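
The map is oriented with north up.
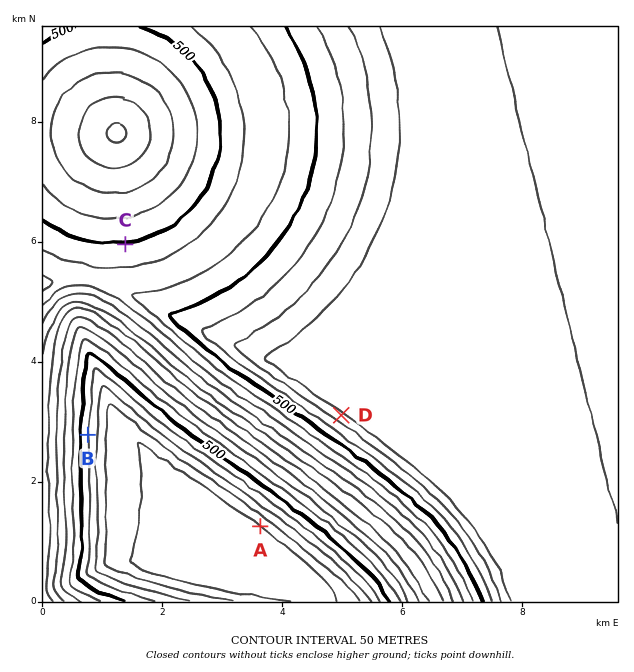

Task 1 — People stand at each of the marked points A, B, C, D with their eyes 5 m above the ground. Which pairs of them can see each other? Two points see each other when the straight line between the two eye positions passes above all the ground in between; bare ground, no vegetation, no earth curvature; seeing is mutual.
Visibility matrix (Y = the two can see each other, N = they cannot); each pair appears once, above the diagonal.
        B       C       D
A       N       Y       Y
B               N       N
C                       N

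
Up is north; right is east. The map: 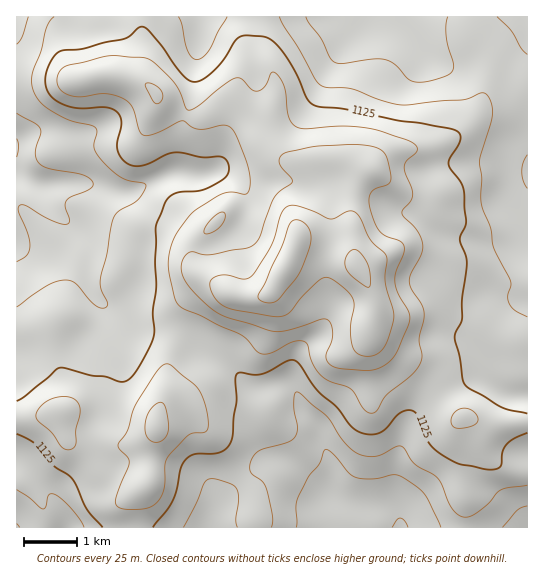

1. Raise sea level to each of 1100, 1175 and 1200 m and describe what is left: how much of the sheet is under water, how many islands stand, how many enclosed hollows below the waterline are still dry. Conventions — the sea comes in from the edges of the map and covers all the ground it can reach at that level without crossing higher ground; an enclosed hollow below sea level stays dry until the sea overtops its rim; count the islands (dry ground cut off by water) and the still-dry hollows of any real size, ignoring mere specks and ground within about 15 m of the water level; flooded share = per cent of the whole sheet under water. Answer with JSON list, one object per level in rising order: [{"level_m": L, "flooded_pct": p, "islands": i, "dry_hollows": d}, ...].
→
[{"level_m": 1100, "flooded_pct": 26, "islands": 0, "dry_hollows": 0}, {"level_m": 1175, "flooded_pct": 88, "islands": 1, "dry_hollows": 0}, {"level_m": 1200, "flooded_pct": 95, "islands": 1, "dry_hollows": 0}]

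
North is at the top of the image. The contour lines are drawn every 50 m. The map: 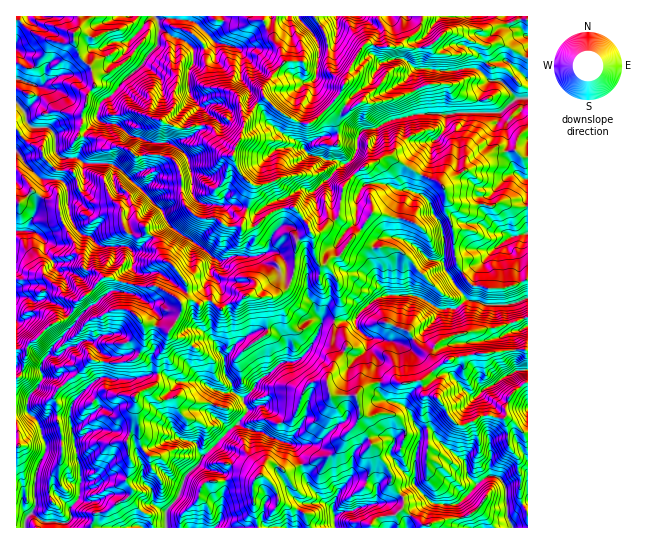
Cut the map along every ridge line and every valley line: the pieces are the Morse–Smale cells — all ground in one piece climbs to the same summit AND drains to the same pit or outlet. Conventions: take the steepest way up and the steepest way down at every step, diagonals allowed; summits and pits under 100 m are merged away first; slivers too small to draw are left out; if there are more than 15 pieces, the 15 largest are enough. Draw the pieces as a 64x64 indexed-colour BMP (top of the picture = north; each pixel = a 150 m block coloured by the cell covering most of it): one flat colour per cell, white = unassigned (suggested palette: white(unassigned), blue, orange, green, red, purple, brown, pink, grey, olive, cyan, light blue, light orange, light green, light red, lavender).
<image width="64" height="64" href="data:image/bmp;base64,Qk12CAAAAAAAAHYAAAAoAAAAQAAAAEAAAAABAAQAAAAAAAAIAAATCwAAEwsAABAAAAAAAAAA////ALR3HwAOf/8ALKAsACgn1gC9Z5QAS1aMAMJ34wB/f38AIr28AM++FwDox64AeLv/AIrfmACWmP8A1bDFAAREREREMzMzMzMzMzAAAAAAAAAAAAALu7u7u7u7u7u7AEREREQzMzMzMzMzMwAAAAAAAAAAAAALu7u7u7u7u7sAREREREQzMzMzMzMzAAAAAAAAAAAAAAC7u7u7u7u3ewBEREREREMzMzMzMzMAAAAAAAAAAAAAALu7u7u7u7d3AERERERERDMzMzMzMwAAAAAAAAAAAAAAu7u7u7u7t3cAREREREREMzMzMzMzAAAAAAAAAAAAAAd3u7u7u7u3dwAEREREREQzMzMzMzMAAAAAAAAAAAAAB3e7u7u3d3d3AARERERERDMzMzMzMzAAAAAAAAAAAAB3d7u7u3d3d3cABEREREREMzMzMzMzMAAAAACgAAAAAHd3u7u7d3d3dwAAREREREQzMzMzMzMAAAAACqqqAAAHd3e7u7d3d3d3AABERERERDMzMzMzMAAAAACqqqqgAHd3d7u3d3d3d3cABEREREREMzMzMzMzAAAAOqqqqqAAd3d3e3d3d3d3dwAERERERERDMzMzMzMwAzM6qqqqqgd3d3d3d3d3d3dwAAREREREREMzMzMzMzMzMzqqqqqqp3d3d3d3cAd3dwAEREREREREQzMzMzMzMzMzqqqqqqqnd3d3d3cAAAAAAERERERERERDMzMzMzMzOqqqqqqqqqd3d3d3cAAAAAAAREREREREREMzMzMzMzM6qqqqqqqId3d3d3cAAAAAAABEREREREREREMzMzMzMzOqqqqqqIiHd3d3cAAAAAAAAERERERERERERDMAAzMzM6qqqqqoiIiIiIiAAAAAAAAAAARERERERERMAAAzMzMzM6qqqqiIiIiIiIgAAAAAAAAABEREREREREwAADMzMzMzOqqqqoiIiIiIiAAAAAAAAAAAREREREREzAAAMzMzMzMzAKqqiIiIiIiIAAAAAAAAAADMRETMzMzMAAAzMAMzMzMACqqIiIiIiIgAAAAAAAAAAAzMzMzMzMzAAAAAADMzMwAKqoiIiIiIiIAAAAAAAAAAAMzMzMzMzMAAAAAAADMwAACqiIiIiIiIiIiAAAAAAAAADMzMzMzMzAAAAAAAAAAAAKqIiIiIiIiIiIiIgAAAAAAMzMzMzMzMAAAAAAAAAAAAAGZoiIiIiIiIiIiIZgAAAJzMzMzMzMzAAAAAAAAAAAAAZmaIiIiIhmiIiIhmAJCZmczMzMzMzJmZAAAAAAAAAABmZmiIiIZmZmZmZmaZmZmZnMzMzMzJmZkAAAAAAAAAAGZmZmZmZmZmZmZmZpmZmZmZzMyZmZmZmQAAAAAAAAAAZmZmZmZmZmZu7u5mAAmZmZmZmZmZmZmZAAAAAAAAAABmZmZmZmZmZu7u7u4AAJIiKZmZmZmZmZkAAAAAACAABmZmZmZmZmZu7u7u7gAAAiIpmZmZmZmZmZAAAAACIAAWZmZmZmZmZm7u7u7uAAAAAimZmZmZmZmZIiIiIiIgAREWZmZmZmZmbu7u7u4AAAACIiIiIpmZmZIiIiIiIiABERZmZmZmZmZu7u7u7gAAAAIiIiIiKZmSIiIiIiIiIgEREWZmZmZmZm7u7u7uAAAAIiIiIiIimSIiIiIiIiIiIRERFmZmZmZmbu7u7u4AAAAiIiIiIiIiIiIiIhESIiIRERERZmZmZmbu7u7u7gAAAiIiIiIiIiIiIiIiIREiIRERERFmZmZmZu7u7u7uAAACIiIiIiIiIiIiIiIhEREREREREWZmZmZm7gAA4AAgAiIiIiIiIiIiIiIiIiERERERERERZmZmZmYAAAAAACIiIiIiIiIiIiIiIiIiIRERERERERFmZmZmYAAAAAAAIiIiIiIiIiIiIiIiIiIhERERERERFmZmZmYRAAAAAAAiIiIiIiIiIiIiIiIiIhEREREREREWZmZmERERAAAAACIiIiIiIiIiIiIiIiIhERERERERERFmZhERERERAAAAIiIiIiIiIiIiIiIiIiEREREREREREREREREREREQAAEiIiIiIiIlVVUiIiIiURERERERERERERERERERERERESIiIiIiJVVV3QACIiVVERERERERERERERERERERERERIiIiIlVVVd3dAAACJVUREREREREREREREREREREREREiIiIiVVXd3d0N3dVVVVERERERERERERERERERERERESIiIiJV3d3d3d3d1VVVURER//8RERERERERERERERERIiIiIiXd3d3d3d3VVVVVEf////EREREREREREREREREiIiIiJV3d3d3d3VVVVVVf/////xERERERERERERERESIiIiIlVd3d3d3dVVVVVV//////8RERERERERERERERIiIiIiJVXd3d3d1VVVVVX//////xEREREREREREREREiIiIiIlVV3d3d3VVVVVVV/////wARERERERERERERESIiIiIlVVVd3d3dVVVVVVVf///wABERERERERERERERIiIiIlVVVVXd3d1VVVVVVV////AAEREREREREREREREiIiIiVVVVVV3d3VVVVVVVX///8AABERERERERERERESIiIiVVVVVVVd3dVVVVVVVf///wAAAAABERERERERERIiIiJVVVVVVV3VVVVVVVVf////AAAAAAAREREREREREiIiIiVVVVVVVVVVVVVVVf////AAAAAAAAERERERERESIiIiJVVVVVVVVVVVVVVV////8AAAAAAAABERERERER"/>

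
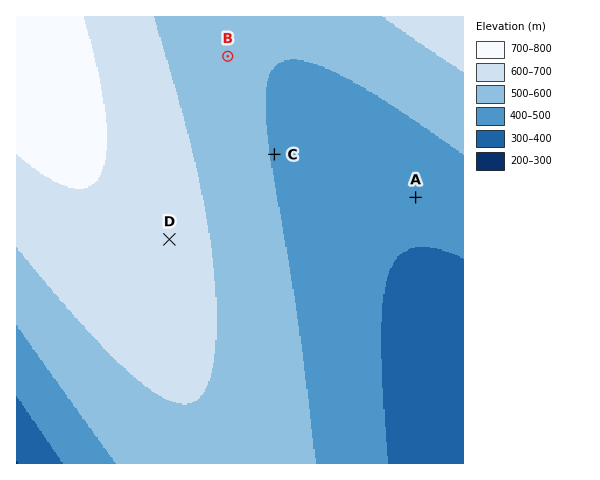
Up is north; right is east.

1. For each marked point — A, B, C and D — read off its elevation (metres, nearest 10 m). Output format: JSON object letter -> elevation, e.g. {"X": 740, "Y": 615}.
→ {"A": 430, "B": 530, "C": 500, "D": 640}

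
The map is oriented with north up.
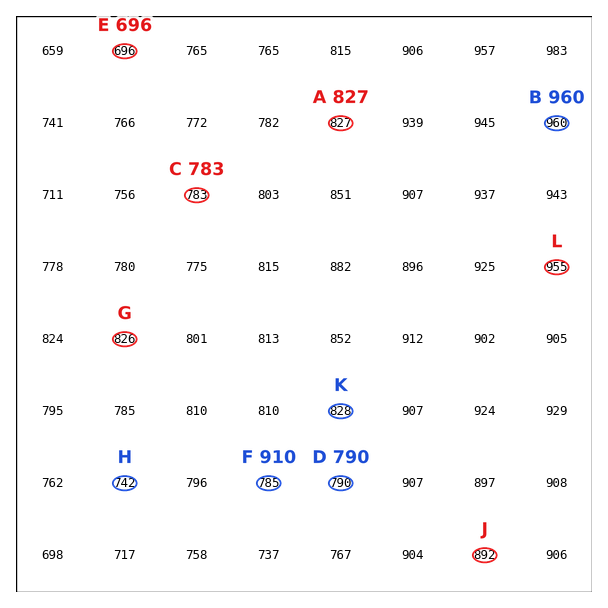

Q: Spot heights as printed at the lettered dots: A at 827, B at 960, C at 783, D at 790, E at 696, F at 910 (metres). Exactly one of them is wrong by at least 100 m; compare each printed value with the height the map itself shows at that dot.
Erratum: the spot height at F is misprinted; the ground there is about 785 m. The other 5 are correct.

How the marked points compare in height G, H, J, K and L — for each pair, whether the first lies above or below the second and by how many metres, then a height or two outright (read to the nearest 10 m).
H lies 210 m below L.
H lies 150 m below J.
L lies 120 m above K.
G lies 120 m below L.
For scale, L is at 950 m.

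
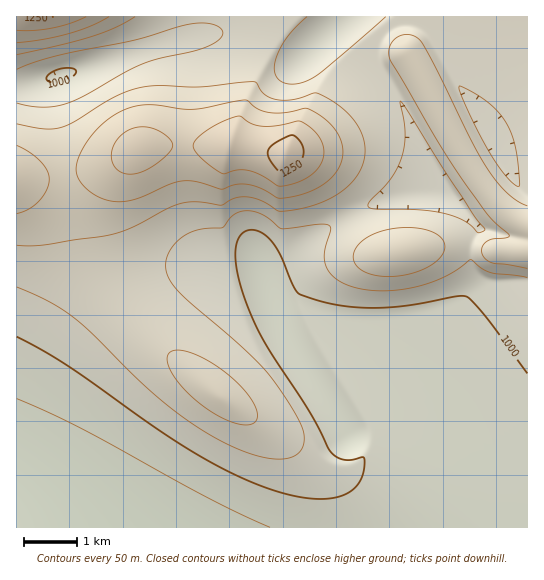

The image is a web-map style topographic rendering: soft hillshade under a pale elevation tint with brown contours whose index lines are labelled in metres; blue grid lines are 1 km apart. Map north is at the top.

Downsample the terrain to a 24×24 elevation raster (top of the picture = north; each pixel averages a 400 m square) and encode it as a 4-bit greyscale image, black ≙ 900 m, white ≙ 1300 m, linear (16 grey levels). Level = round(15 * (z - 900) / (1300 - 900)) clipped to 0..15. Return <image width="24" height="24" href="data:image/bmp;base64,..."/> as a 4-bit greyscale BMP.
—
<image width="24" height="24" href="data:image/bmp;base64,Qk2WAQAAAAAAAHYAAAAoAAAAGAAAABgAAAABAAQAAAAAACABAAATCwAAEwsAABAAAAAAAAAAAAAAABEREQAiIiIAMzMzAERERABVVVUAZmZmAHd3dwCIiIgAmZmZAKqqqgC7u7sAzMzMAN3d3QDu7u4A////ABEQABERIjMzMzIiIhEREREiM0REMzMiIhERESIzRFVUQzMiIhERIiNFVmVDQzMyIxEiI0RWd2UyMzMzMyIjNFZ4h2QzMzMzMyMzRWeIh1MzMzMzMzNEVniIdkMzMzMzNERVZ3d2ZDMzMzMzREVWZ3dmUyMzMzM0RFZmZ2ZlQyRERERERWZndmZVQjRWZ2ZUVXd3dmVVM0VniZhmiIiHd2ZVQ1VniIh2iJiIiHdmVXZmZnZmiamZqpiIiJmHZVVXh6mau7qru8yodlVodqmavMu8ze25dlaIZoiJu7u8zMypdmeGVmZ4mqqqupqYdmiGZlRWeIiIiGd2Zol2ZlREVmZmdlVmZ5hmZod2VVZmZlRFZ5dmZsy5h2ZmZmVEVmZmZg=="/>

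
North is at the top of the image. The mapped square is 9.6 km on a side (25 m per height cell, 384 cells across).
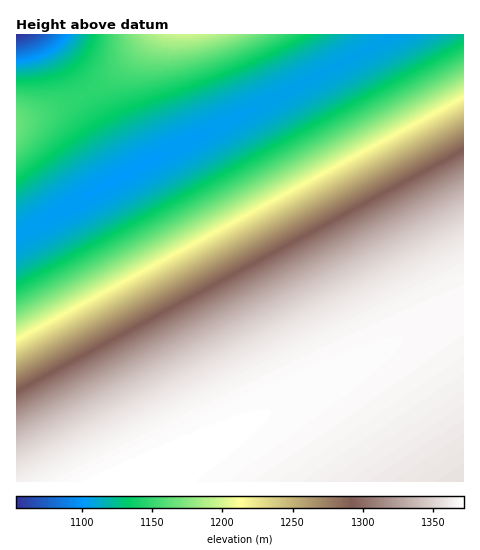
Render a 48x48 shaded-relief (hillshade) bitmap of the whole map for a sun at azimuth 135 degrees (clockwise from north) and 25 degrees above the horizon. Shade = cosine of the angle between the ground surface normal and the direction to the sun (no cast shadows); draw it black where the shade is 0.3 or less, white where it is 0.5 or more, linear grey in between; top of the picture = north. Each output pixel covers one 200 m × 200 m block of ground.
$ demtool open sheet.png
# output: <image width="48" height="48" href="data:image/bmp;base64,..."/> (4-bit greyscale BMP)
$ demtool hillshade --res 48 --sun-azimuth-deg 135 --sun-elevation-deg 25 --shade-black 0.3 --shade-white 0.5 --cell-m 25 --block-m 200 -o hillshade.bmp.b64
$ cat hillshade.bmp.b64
<image width="48" height="48" href="data:image/bmp;base64,Qk32BAAAAAAAAHYAAAAoAAAAMAAAADAAAAABAAQAAAAAAIAEAAATCwAAEwsAABAAAAAAAAAAAAAAABEREQAiIiIAMzMzAERERABVVVUAZmZmAHd3dwCIiIgAmZmZAKqqqgC7u7sAzMzMAN3d3QDu7u4A////AIiIiZmZmZmZmZmZmZmZmZmqqqqqqqqqqoiIiJmZmZmZmZmZmZmZmZmZqqqqqqqqqniIiIiZmZmZmZmZmZmZmZmZmqqqqqqqqnd4iIiImZmZmZmZmZmZmZmZmZqqqqqqqnd3eIiIiJmZmZmZmZmZmZmZmZmaqqqqqmd3d4iIiIiZmZmZmZmZmZmZmZmZmqqqqmZnd3eIiIiJmZmZmZmZmZmZmZmZmZqqqmZmZ3d3iIiIiZmZmZmZmZmZmZmZmZmaqlVmZmd3d4iIiImZmZmZmZmZmZmZmZmZqlVVZmZnd3eIiIiJmZmZmZmZmZmZmZmZmUVVVWZmd3d3iIiIiZmZmZmZmZmZmZmZmURFVVVmZnd3eIiIiImZmZmZmZmZmZmZmURERVVWZmZ3d3iIiIiZmZmZmZmZmZmZmUREREVVVmZmd3d4iIiImZmZmZmZmZmZmTRERERVVVZmZnd3eIiIiJmZmZmZmZmZmTM0REREVVVWZmZ3d3iIiIiZmZmZmZmZmUMzNERERFVVVmZnd3d4iIiImZmZmZmZmUQzMzRERERVVVZmZ3d3iIiIiJmZmZmZmUREMzNEREREVVVmZmd3d4iIiImZmZmZmURERDMzRERERFVVZmZnd3eIiIiJmZmZmVVEREQzM0REREVVVWZmZ3d3iIiIiZmZmVVVREREMzNERERFVVVmZmd3d4iIiImZmWZVVEREQzMzRERERVVVZmZ3d3eIiIiJmXZmVVREREMzM0REREVVVWZmd3d4iIiIiYd2ZlVURERDMzRERERFVVZmZnd3eIiIiIiHdmZVVEREQzM0REREVVVWZmZ3d3iIiJmId3ZlVVREREMzNERERFVVVmZmd3d4iKqZiHdmZVVERERDMzRERERVVVZmZ3d3eLqpmYh3ZmVVREREQzNEREREVVVWZmd3d7u6qZiId2ZlVUREREMzRERERFVVVmZnd8u7qqmYh3dmZVVEREQzM0RERERVVWZmZ8zLu6qZmId3ZmVVREREMzNERERFVVVmZszMu7qqmZiHd2ZVVURERDMzRERERVVVZszMy7u6qpmIh3dmVVVEREQzNEREREVVVczMzMu7uqqZiId2ZlVUREREMzRERERFVczMzMy7u6qqmYiHdmZVVERERDM0RERERczMzMy7u7uqqpmIh3ZmVVREREQzNERERLu7u7u7u7u7qqqZiId2ZlVUREREMzRERKqru7u7u7u7u7qqmYiHdmZVVEREQzM0RJmqqqu7u7zMu7u6qpmId3ZmVVREREMzRIiZmaqru7zMzMu7uqqZiHd2ZVVURERDM3eIiZmqq7vMzMzMu7qqmYh3dmVVREREQ2d3eImZqru8zMzMzLu6qpmId2ZlVURERFZmZ3iJmqu8zM3dzMzLuqqZiHdmZVVERFVVZmd4maq7zM3d3dzMy7qqmYh3ZmVVRERVVWZ3iZq7zM3d3d3dzMu6qZmId2ZlVUREVVZniJqrvM3d3u3d3czLuqmYiHdmVURERVVmeImrvM3d7u7u3d3Mu6qpmId2Zg=="/>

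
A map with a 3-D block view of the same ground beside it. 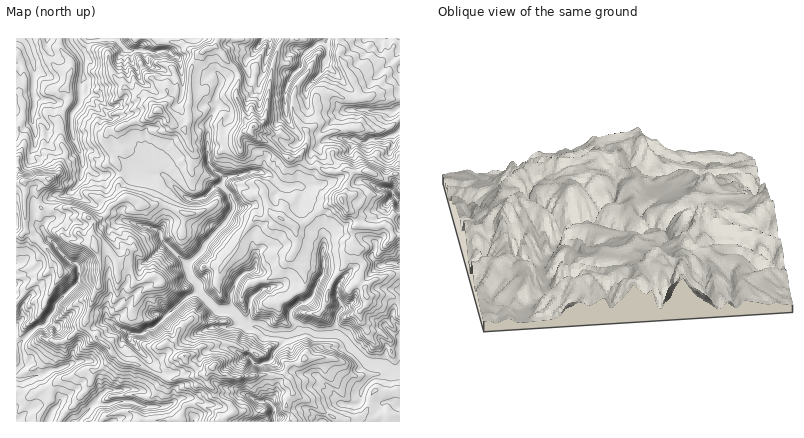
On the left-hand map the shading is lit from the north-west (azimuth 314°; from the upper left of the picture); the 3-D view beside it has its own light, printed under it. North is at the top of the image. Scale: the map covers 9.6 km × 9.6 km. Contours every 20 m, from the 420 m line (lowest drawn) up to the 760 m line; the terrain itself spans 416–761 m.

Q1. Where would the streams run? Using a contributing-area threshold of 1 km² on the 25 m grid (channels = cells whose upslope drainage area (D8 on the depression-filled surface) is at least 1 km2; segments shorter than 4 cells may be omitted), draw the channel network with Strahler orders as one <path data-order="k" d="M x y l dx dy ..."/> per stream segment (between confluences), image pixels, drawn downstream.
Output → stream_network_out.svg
<path data-order="1" d="M168 406l-2 0-24 0-12-4-14 0-8 2-12 0"/><path data-order="2" d="M96 404l-18 16-4 2"/><path data-order="1" d="M342 404l2 0 14 0 2 0 0-2 0-8 2-2 2-6 8-8 2 0 10 0 10-6"/><path data-order="1" d="M268 402l6 6 0 14"/><path data-order="1" d="M106 392l-6 4-4 8"/><path data-order="3" d="M394 372l6 0"/><path data-order="1" d="M62 368l-4 2-6 0-10 4-8 2-12 4-6 0"/><path data-order="1" d="M252 362l4 2 6 0 2-2 4 0 4-4 2-6 10-10 2-8"/><path data-order="1" d="M130 340l0-6"/><path data-order="3" d="M286 334l6 0 6-2"/><path data-order="3" d="M338 334l2 2 8 8 2 4 18 16 2 0 16 2 8 6"/><path data-order="2" d="M130 334l10 0 8-4 6-2 18-18 6-4 8-8 10-6 4 0"/><path data-order="3" d="M298 332l10-2 8 4 22 0"/><path data-order="3" d="M248 326l2 0 6 0 8 6 8 2 14 0"/><path data-order="3" d="M242 322l2 2 4 2"/><path data-order="1" d="M106 312l0 6 2 4 2 0 6 6 10 2 4 4"/><path data-order="3" d="M232 312l10 10"/><path data-order="1" d="M340 310l-4 6 0 18 2 0"/><path data-order="1" d="M250 302l0 2-2 22"/><path data-order="3" d="M200 292l16 18 2 0 12 0 2 2"/><path data-order="1" d="M256 266l0 2-4 4-8 2-6 6-6 14 0 18"/><path data-order="3" d="M188 264l2 10 6 8 2 4 0 6 2 0"/><path data-order="1" d="M386 264l2-2 12 2"/><path data-order="1" d="M324 246l-2 4 2 24-6 6-4 16-8 6-8 2-8 8 0 6 8 8 0 6"/><path data-order="1" d="M42 228l6 10 8 6 4 8 10 10 6 0 2 2 2 14-4 6-20 20-2 8-4 4-2 6-6 4-6 2-16 14 0 8 2 6 0 10-6 4"/><path data-order="1" d="M126 222l4 0 14 4 4 0 10 4 4 4 0 6 26 24"/><path data-order="1" d="M394 196l6 6"/><path data-order="1" d="M298 186l-4 0-4 2-4 0-6-4-10-10-6 0-4-2-8 0-12 4-10 0-6 4"/><path data-order="3" d="M222 186l6 6 6 12 0 6-8 12-20 22-2 6-16 14"/><path data-order="1" d="M78 184l2-2 2-6 0-16-2-8-6-14 0-4-2-4 0-16 6-6 2-6 0-18 2-4 2-2 0-20-4-6-6-8-4-6"/><path data-order="2" d="M224 180l-2 6"/><path data-order="1" d="M150 174l10 0"/><path data-order="2" d="M160 174l4 2 6 6 16 16 4 2 8 0 6-2 10-12 8 0"/><path data-order="1" d="M154 166l2 6 4 2"/><path data-order="1" d="M358 140l4 2 4 0 4-2 14-2 12-4 4-4"/><path data-order="1" d="M32 122l0-10 2-4 0-12 0-28-2-8-2-6-4-12-6-4-4 0"/><path data-order="1" d="M286 112l0-22 6-14 8-8 2-12 4-4 8-4 4-4 8-2"/><path data-order="1" d="M360 110l8 0 4 2 22 0 6-4"/><path data-order="1" d="M220 86l-4 10 0 12-10 16 2 6 0 4 0 18 0 2 0 10 2 2 4 6 6 2 4 4 0 2"/><path data-order="1" d="M326 56l2 0 0-10-2-4"/><path data-order="1" d="M168 52l-6-2-6 2-6 0-4-2-20 0-10-12-28 0"/><path data-order="2" d="M326 42l2-4"/>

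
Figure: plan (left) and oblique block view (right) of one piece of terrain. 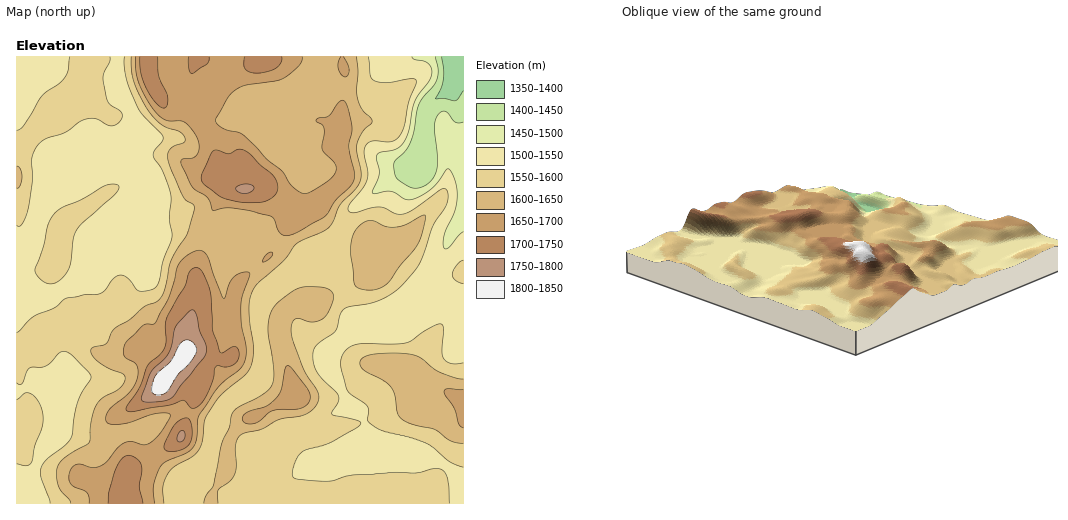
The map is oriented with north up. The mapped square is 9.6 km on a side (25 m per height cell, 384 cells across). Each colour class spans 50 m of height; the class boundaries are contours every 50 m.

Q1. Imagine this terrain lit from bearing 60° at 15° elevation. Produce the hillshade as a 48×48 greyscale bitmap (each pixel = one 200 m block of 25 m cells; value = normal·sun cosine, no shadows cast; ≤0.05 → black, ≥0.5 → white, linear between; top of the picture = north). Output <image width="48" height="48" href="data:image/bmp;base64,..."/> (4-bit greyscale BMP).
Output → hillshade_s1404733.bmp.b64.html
<image width="48" height="48" href="data:image/bmp;base64,Qk32BAAAAAAAAHYAAAAoAAAAMAAAADAAAAABAAQAAAAAAIAEAAATCwAAEwsAABAAAAAAAAAAAAAAABEREQAiIiIAMzMzAERERABVVVUAZmZmAHd3dwCIiIgAmZmZAKqqqgC7u7sAzMzMAN3d3QDu7u4A////AHdjIiI0Rqzdl3V5hmeId4iHd2ZmZ4iZh3dSEjRUR6vMl3Zoh2eIh4iHdmZneIiZh3ZCEkZlRpu7l3dleHZ4iHd3d3d4iIiId2ZTNGiGRpu6l3dkapd4iHd3d3d4iHd3d2dlRYmGRqqYdmdke5d3iHd3d3d3d3d3ZniHZniGV6p1RYl1epd3iHd3d3d3d3d1VIiHdmZlZ5lkJb2leYd3d3d3d3d3d2ZDI3iYdlRFZ4hkJt+2ZmVnd2d3d3d2ZUMyI3modkM0VWZkN963UzV3ZWd4iHdlQzRERXmodlQzRVVURpuoU1eHVFeIh3dkM0ZlVXmod1RFVEMzRVi5dnd2RGmph3ZUM1dmVniHd2VmZSETd1i7h3dlRJ3ah2ZUNGdmZ3h3d3ZnZSAFmXm6mHdkJt/adlVDNGd3mnd3d3ZVRBAFmZqpiIhjKO/JZERERXibzHd3d2QzQyAleJqXeKljSu2nU0RVZ5vMunZndkI0RDRUNZqoedtzW9uXVFZ4mrzKmGVXdTRmU1d0E5zKiuxja8qHZnmqqqmZiFVndmd2VWdzBJ3bmuxji6h3eImZmHeJiFZ4h3d2ZmdzFZzLmttUioZ3iIiHd3d4iGaId3dmd2ZjJYq7mttViGZ5qHd3d3d3iFZ3d3d3d3djNXnLidpld2Z5qGZ3d3d3iGZmZ3d3eId0JGnMicp2Z2aKl1Vnd3d3d2ZVZ3h3eJhzE2jMeLqHZniallVnd3d3ZlRFd3d3eJhiAljcd6qHd4mZhUVniId2VVVFeHd3eIdiAlnbd4mId4iIZUVomYh2VXZVeYd3d3djE2rJd3d4h3d3ZEV4iJmHZXdUepd3d3d0JHmod3d4mYd3ZDV3eJqoZndUepd3d3d2RGiHd3d4iHd3ZDV3d5u5dndUapd3d3d2VFZ3d3d3ZmZ3ZEaIiKzJd3dkaZd3d3d2RERnd3d1RXd4hmeqmJu6iIh1aJh3d3d2RERnd2ZURnd5qHirqImqmZl2Z4iHd3d2RERFVDNFV4eKupmaqXeKq6mHeHd4d3d2QjMhESRniZd5qqmZqoZ6zLqHd3d3iHd2IREBJGeJupd3ibuZu6dozcuHd3d3d3d1EBEkZ4ic2od2ac26vKdFrMuHd3d3d3dzATNGiInOyHd2ae/Lu5czisqHd3d3d3dRA2VHl4zsl3d1Wv/KqYYyebqHd3d3d3dTNnRHiK3ad3dlbP2XeZcieKmHZ3d3d3dlVlJYmcyod3ZVfNpUarcieId3d3d3d3djMxN5mqmHdmZVerhVjNgjeFVnd3dmd3YgAjaJmIh3dmZmerhnnfk1mkRWd3ZmiHIANnd4h3iHd2Z3e7l3nftXvFVGd3d4mEABeHdnh4iHd3d3e7mHnet4qmVWd3iZhhAGmHZniIh3d3d3ermIi9uZl3ZmZniqhQAql2Zoh3ZmZ3d2abqYibqrlnd2ZmipcwBrlmd4hkRVZ3d2WcuZiJrOpnd2VWeYcgCLhVeJhTRniIhlWtyZiIrvtnd2VWd4cgCbhVaJhTV3iJlla9uYmZvvlA=="/>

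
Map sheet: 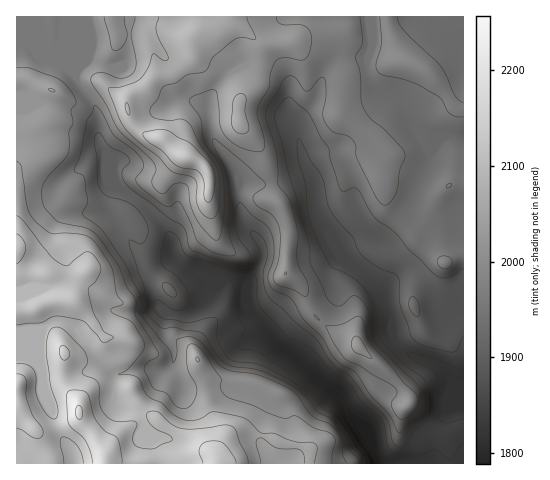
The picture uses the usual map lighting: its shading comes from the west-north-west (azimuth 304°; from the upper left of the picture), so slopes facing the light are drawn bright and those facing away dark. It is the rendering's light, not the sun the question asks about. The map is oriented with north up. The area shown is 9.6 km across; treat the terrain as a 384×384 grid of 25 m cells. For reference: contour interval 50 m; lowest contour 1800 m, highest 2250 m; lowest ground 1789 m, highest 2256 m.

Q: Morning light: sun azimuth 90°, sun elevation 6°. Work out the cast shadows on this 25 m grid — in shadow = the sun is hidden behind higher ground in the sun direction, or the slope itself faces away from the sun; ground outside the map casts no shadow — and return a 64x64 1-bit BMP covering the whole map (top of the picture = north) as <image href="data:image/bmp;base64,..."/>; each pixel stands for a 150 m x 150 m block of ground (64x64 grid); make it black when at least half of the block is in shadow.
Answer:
<image width="64" height="64" href="data:image/bmp;base64,Qk0+AgAAAAAAAD4AAAAoAAAAQAAAAEAAAAABAAEAAAAAAAACAAATCwAAEwsAAAIAAAAAAAAA////AAAAAAAB8AAgAAAIAAHwAGAAABwAA+AAwAAAfAAD4AAAAAB+AAPAAAAAAP4AB4AAAAAB/gAPgAAAAAP+AB+AAAAAB/4AH4AA4AAP/gAfAADgAA/yAA4DAMAAH+AADAAAwAA/4AAMAAHAAH/AAAwAB8AB/+AAHAAHwAP/wAAcAAfAD/8AABwAB4Af/wAAHAADgD//A8AIAAQAP/gHwAAAAAA/8AeAAAAAAH/gD4AAAAAA/8APgAAABAD/gA8AAAAMAf+AHwAAABwB/wAPAAAACA/8AA8AAAAAP/wAAwAAAAA//AAAOAAAADz8AAH4AAAD+HwAAPAAAAfwfgCBgAAAD/B+AAcAAAAP8P4ADwAAAA/w/AAMAAAAH+D8BjAAAAA/4PwMcAAAAP/g6BzwAAAB/+HgHPAAAAP/4MA84AAAB/fgAD3gAAAP9+AAPeAAAA//4MA9wAAAH/4BgDnAAAA//gOAcwAAAD/8BwB2AAAAP/gPAHAAAAB/4B4A+AAAAH+AHgH4AAAAfwAeAfgAAAB/AB4D+AAAAH8AHgH4AAAAfgAeAZgAAAB+AB4BgAAAAPgABAGAAAAA8MAAAYAAAADj4AAAAAAAACPgAAAAAAAAAeAAAAAAAAAZ4AAAABgAABjiAAAAGAAAHMAAAAAYAAA4wAAAABgAADhgAAAAGAAAOGAAAAAYAA=="/>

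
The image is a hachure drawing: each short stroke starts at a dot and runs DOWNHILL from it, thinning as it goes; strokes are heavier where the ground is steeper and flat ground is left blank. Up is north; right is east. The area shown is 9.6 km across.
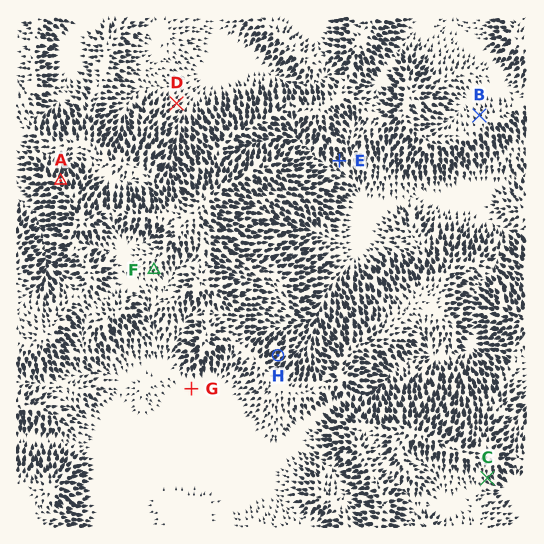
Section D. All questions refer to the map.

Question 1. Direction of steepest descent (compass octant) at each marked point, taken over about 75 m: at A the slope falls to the N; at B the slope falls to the NW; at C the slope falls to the SE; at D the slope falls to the NE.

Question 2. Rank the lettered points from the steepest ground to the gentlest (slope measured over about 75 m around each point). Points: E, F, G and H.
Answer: H E F G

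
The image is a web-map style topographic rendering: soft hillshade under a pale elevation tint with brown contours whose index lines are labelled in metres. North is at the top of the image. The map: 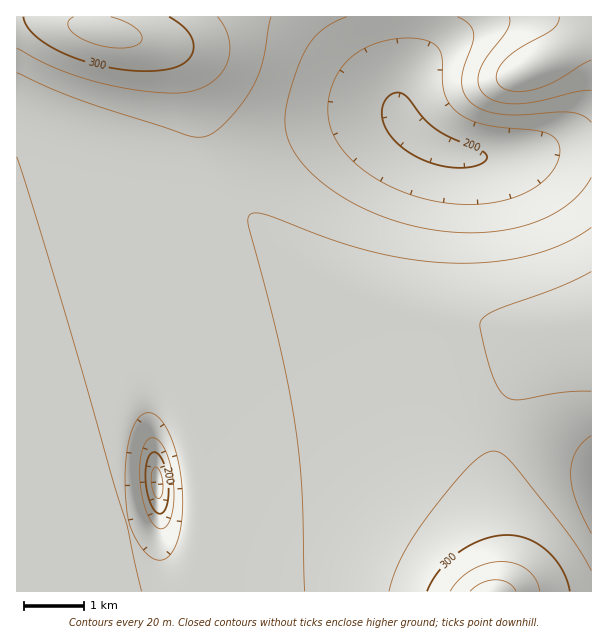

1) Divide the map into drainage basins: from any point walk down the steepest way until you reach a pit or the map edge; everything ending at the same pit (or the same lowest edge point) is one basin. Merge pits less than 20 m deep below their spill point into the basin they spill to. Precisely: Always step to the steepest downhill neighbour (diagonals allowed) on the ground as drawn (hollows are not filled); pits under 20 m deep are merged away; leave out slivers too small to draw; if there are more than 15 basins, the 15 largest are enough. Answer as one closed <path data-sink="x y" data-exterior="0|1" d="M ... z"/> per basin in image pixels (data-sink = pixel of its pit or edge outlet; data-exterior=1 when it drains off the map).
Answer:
<path data-sink="158 483" data-exterior="0" d="M92 16l-76 1 0 574 481 1 5-19 0-30-8-55 0-42 10-38 18-33 27-29 20-14 23-9-8-1-30 4-59 0-48-7-61-18-26-11-48-25-45-33-27-28-17-22-12-24-18-74-11-22-12-13-9-5-66-16z"/><path data-sink="425 141" data-exterior="0" d="M591 16l-498 0-1 8 3 4 7 3 59 13 9 5 12 13 11 22 18 74 12 24 17 22 27 28 45 33 59 30 63 21 61 10 59 0 38-5z"/><path data-sink="591 485" data-exterior="1" d="M591 324l-22 8-20 14-27 29-18 33-10 38 0 42 8 55 0 30-4 19 94-1z"/>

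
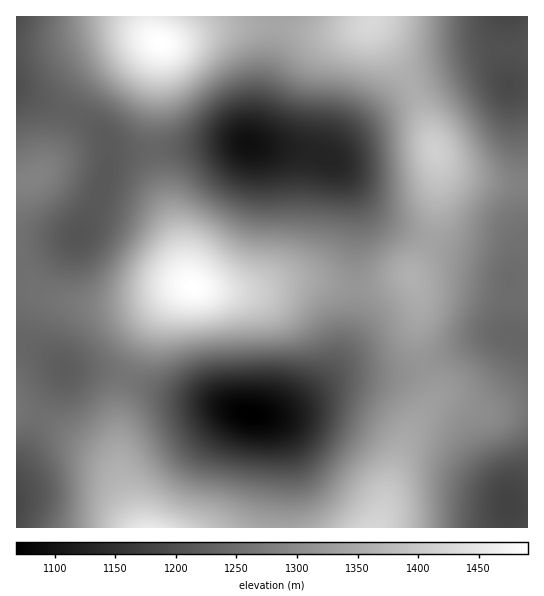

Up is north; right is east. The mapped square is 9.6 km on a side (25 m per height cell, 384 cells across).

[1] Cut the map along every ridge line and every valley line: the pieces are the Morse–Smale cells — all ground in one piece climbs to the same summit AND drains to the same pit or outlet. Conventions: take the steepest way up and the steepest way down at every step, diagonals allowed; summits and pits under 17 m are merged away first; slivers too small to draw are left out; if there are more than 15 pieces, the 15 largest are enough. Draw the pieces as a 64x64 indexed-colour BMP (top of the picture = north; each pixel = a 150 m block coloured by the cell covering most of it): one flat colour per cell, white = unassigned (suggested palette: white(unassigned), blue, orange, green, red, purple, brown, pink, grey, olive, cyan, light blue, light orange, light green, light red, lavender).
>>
<image width="64" height="64" href="data:image/bmp;base64,Qk12CAAAAAAAAHYAAAAoAAAAQAAAAEAAAAABAAQAAAAAAAAIAAATCwAAEwsAABAAAAAAAAAA////ALR3HwAOf/8ALKAsACgn1gC9Z5QAS1aMAMJ34wB/f38AIr28AM++FwDox64AeLv/AIrfmACWmP8A1bDFALu7u7u7u7uzMzMzMzMzMzM0RERERERFVVVVVVVVVVUAu7u7u7u7u7MzMzMzMzMzMzRERERERERVVVVVVVVVVQC7u7u7u7u7MzMzMzMzMzMzNERERERERFVVVVVVVVVVALu7u7u7u7szMzMzMzMzMzM0REREREREVVVVVVVVVVVVu7u7u7u7uzMzMzMzMzMzMzRERERERERVVVVVVVVVVVW7u7u7u7uzMzMzMzMzMzMzM0REREREREVVVVVVVVVVVbu7u7u7u7MzMzMzMzMzMzMzRERERERERVVVVVVVVVVVu7u7u7u7AzMzMzMzMzMzMzNERERERERFVVVVVVVVVVULu7u7u7sDMzMzMzMzMzMzM0RERERERERVVVVVVVVVVQu7u7u7AAMzMzMzMzMzMzM0RERERERERFVVVVVVVVVVC7u7u7AAAzMzMzMzMzMzMzRERERERERERVVVVVVVVVUAu7uwAAADMzMzMzMzMzMzNERERERERERFVVVVVVVVVQC7sAAAAAMzMzMzMzMzMzNERERERERERERVVVVVVVVVAAsAAAAAAzMzMzMzMzMzNERERERERERERFVVVVVVVVUAAAAAAAADMzMzMzMzMyIiJERERERERERERVVVVQBVVQAAAAAAAAMzMzMzMzIiIiIiJEREREREREREVVAAAAAAAAAAAAAAAzMzMyIiIiIiIiIiBEREREREREQAAAAAAAAAAAAAAAADMzIiIiIiIiIiIiIiRERERERERAAAAAAAAAAAAAAAAAAyIiIiIiIiIiIiIiIgREREREREAAAAAAAAAAAAAAAA3SIiIiIiIiIiIiIiIiAAAAAEREAAAAAAAAAAAA3d3d3d0iIiIiIiIiIiIiIiIgAAAAAAAAAAAAAAAAAA3d3d3d3SIiIiIiIiIiIiIiIiIAAAAAAO4AAAAAAAAN3d3d3d3dIiIiIiIiIiIiIiIiIgAAAAAO7u4AAAAADd3d3d3d3d3SIiIiIiIiIiIiIiIiAAAAAA7u7u7gAAAN3d3d3d3d3dIiIiIiIiIiIiIiIiIgAAAADu7u7u7u4A3d3d3d3d3d3SIiIiIiIiIiIiIiIiAAAAAO7u7u7u7gDd3d3d3d3d3d0iIiIiIiIiIiIiIiIAAAAA7u7u7u7uAN3d3d3d3d3d3SIiIiIiIiIiIiIiIgAAAADu7u7u7u4A3d3WZmZmZmbd0iIiIiIiIiIiIiIiAAAAAO7u7u7u7gDd1mZmZmZmZmZtIiIiIiIiIiIiIiIgAAAA7u7u7u7uAN1mZmZmZmZmZmZmERERERESIiIhERAAAADu7u7u7u4A1mZmZmZmZmZmZmERERERERERERERAAAADu7u7u7u7gDWZmZmZmZmZmZmYREREREREREREREAAAAA7u7u7u7gAA9mZmZmZmZmZmZhEREREREREREREQAAAADu7u7u4AAA//9mZmZmZmZmZmERERERERERERERAAAAAA7u7gAAAAD///9mZmZmZmZmEREREREREREREREQAAAAAOAAAAAAAP////9mZmZmZmYRERERERERERERERAAAACqAAAAAAAA/////2ZmZmZmZhEREREREREREREREAAAqqoAAAAAAAD/////9mZmZmZmEREREREREREREREQAKqqqgAAAAAAAP/////2ZmZmZmEREREREREREREREQCqqqqqAAAAAAAA//////9mZmZmYRERERERERERERERAKqqqqqgAAAAAAD//////2ZmZmZhEREREREREREREREKqqqqqqAAAAAAAP//////9mZmZhEREREREREREREREaqqqqqqoAAAAAAAAP/////2ZmZmEREREREREREREREaqqqqqqqgAACZmZkAD/////ZmZmYRERERERERERERERqqqqqqqqAJmZmZmQAA////9mZmZhERERERERERERERqqqqqqqqqZmZmZmZAAAP////ZmZhEREREREREREREXqqqqqqqqqpmZmZmZkAAA////AAAAiBERERERERd3d3d6qqqqqqqpmZmZmZmQAAAP//8AAACIiIiIiIh3d3d3d3eqqqqqqqmZmZmZmZAAAA///wAAAIiIiIiIiId3d3d3d3qqqqqqqZmZmZmZkAAAD/8AAAAAiIiIiIiIh3d3d3d3d6qqqqqZmZmZmZmQAAAA8AAAAACIiIiIiIiHd3d3d3d3eqqqqpmZmZmZmZAAAMwAAAAAAIiIiIiIiId3d3d3d3d3eqqqmZmZmZmZkADMzMAAAAAACIiIiIiIiHd3d3d3d3d3qqmZmZmZmZmQzMzMwAAAAAAIiIiIiIiId3d3d3d3d3d6qZmZmZmZmZzMzMzMAAAAAAiIiIiIiIh3d3d3d3d3d3cJmZmZmZmQDMzMzMzAAAAACIiIiIiIiHd3d3d3d3d3dwAAmZmZmQAMzMzMzMzAAAAIiIiIiIiId3d3d3d3d3dwAAAACZmQAAzMzMzMzMwAAAiIiIiIiIiHd3d3d3d3dwAAAAAAAAAADMzMzMzMzMwACIiIiIiIiId3d3d3d3d3AAAAAAAAAAAMzMzMzMzMzMAIiIiIiIiIh3d3d3d3d3AAAAAAAAAAAAzMzMzMzMzMzAAACIiIiIiHd3d3d3d3AAAAAAAAAAAADMzMzMzMzMzMAAAAAAiIiIdwAAAAAHcAAAAAAAAAAAAMzMzMzMzMzMwAAAAAAAAAAAAAAAAAAAAAAAAAAAAAAA"/>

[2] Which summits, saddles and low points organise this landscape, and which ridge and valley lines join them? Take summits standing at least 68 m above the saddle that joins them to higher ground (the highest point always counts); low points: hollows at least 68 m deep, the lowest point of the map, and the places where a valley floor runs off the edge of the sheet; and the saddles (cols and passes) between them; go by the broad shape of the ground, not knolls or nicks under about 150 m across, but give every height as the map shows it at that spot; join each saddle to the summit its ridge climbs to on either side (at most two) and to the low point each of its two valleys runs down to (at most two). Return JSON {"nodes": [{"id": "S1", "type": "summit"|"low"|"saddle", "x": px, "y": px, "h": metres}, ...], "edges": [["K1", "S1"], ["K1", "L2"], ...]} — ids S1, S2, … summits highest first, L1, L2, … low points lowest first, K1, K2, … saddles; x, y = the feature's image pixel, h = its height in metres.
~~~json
{"nodes": [
{"id": "S1", "type": "summit", "x": 161, "y": 43, "h": 1491},
{"id": "S2", "type": "summit", "x": 193, "y": 287, "h": 1491},
{"id": "S3", "type": "summit", "x": 149, "y": 527, "h": 1454},
{"id": "S4", "type": "summit", "x": 370, "y": 25, "h": 1426},
{"id": "S5", "type": "summit", "x": 373, "y": 527, "h": 1424},
{"id": "L1", "type": "low", "x": 250, "y": 414, "h": 1068},
{"id": "L2", "type": "low", "x": 249, "y": 143, "h": 1094},
{"id": "L3", "type": "low", "x": 509, "y": 505, "h": 1179},
{"id": "L4", "type": "low", "x": 510, "y": 17, "h": 1187},
{"id": "K1", "type": "saddle", "x": 411, "y": 89, "h": 1353},
{"id": "K2", "type": "saddle", "x": 275, "y": 26, "h": 1343},
{"id": "K3", "type": "saddle", "x": 429, "y": 239, "h": 1337},
{"id": "K4", "type": "saddle", "x": 357, "y": 287, "h": 1317},
{"id": "K5", "type": "saddle", "x": 425, "y": 363, "h": 1315},
{"id": "K6", "type": "saddle", "x": 127, "y": 378, "h": 1262},
{"id": "K7", "type": "saddle", "x": 154, "y": 150, "h": 1237}],
"edges": [["K1", "S4"], ["K1", "L2"], ["K1", "L4"], ["K2", "S1"], ["K2", "S4"], ["K2", "L2"], ["K3", "S4"], ["K3", "L2"], ["K3", "L3"], ["K4", "S2"], ["K4", "L1"], ["K4", "L2"], ["K5", "S5"], ["K5", "L1"], ["K5", "L3"], ["K6", "S2"], ["K6", "S3"], ["K6", "L1"], ["K6", "L2"], ["K7", "S2"], ["K7", "S1"], ["K7", "L2"]]}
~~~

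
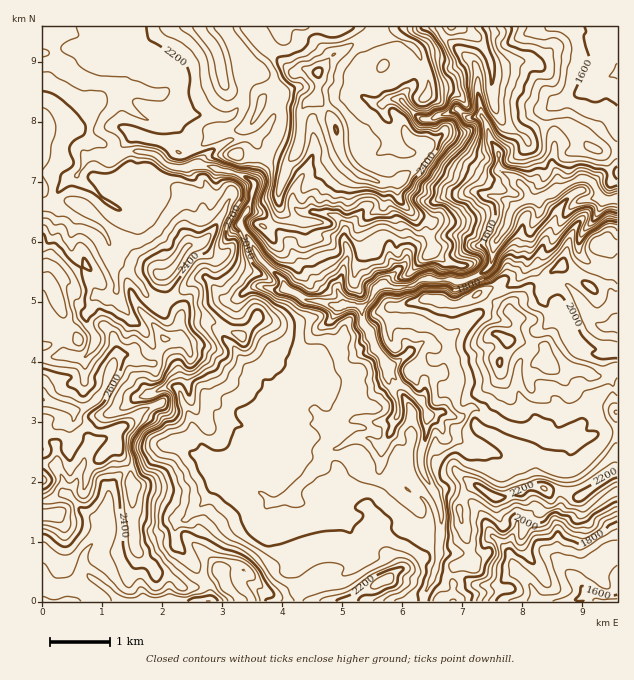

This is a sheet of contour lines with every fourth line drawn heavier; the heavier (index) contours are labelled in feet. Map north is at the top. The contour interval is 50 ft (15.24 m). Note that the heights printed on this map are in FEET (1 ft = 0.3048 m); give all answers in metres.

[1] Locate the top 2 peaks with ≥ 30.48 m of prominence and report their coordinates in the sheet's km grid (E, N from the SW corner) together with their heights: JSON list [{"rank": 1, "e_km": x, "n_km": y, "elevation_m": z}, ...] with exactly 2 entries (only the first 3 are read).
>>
[{"rank": 1, "e_km": 4.59, "n_km": 8.84, "elevation_m": 797}, {"rank": 2, "e_km": 2.01, "n_km": 5.46, "elevation_m": 770}]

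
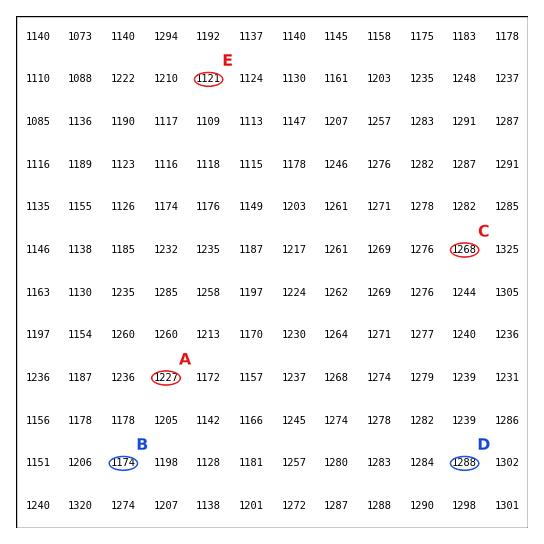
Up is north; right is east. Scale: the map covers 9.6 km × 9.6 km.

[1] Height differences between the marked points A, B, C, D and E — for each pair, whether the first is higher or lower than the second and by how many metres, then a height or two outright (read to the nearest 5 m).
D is higher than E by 170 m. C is higher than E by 150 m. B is lower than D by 115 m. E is lower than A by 105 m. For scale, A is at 1225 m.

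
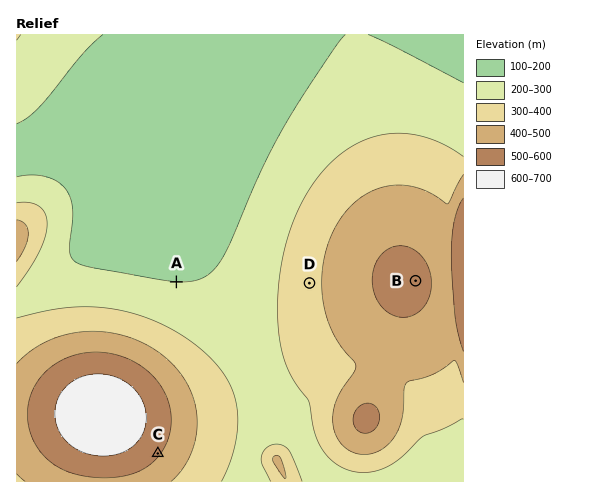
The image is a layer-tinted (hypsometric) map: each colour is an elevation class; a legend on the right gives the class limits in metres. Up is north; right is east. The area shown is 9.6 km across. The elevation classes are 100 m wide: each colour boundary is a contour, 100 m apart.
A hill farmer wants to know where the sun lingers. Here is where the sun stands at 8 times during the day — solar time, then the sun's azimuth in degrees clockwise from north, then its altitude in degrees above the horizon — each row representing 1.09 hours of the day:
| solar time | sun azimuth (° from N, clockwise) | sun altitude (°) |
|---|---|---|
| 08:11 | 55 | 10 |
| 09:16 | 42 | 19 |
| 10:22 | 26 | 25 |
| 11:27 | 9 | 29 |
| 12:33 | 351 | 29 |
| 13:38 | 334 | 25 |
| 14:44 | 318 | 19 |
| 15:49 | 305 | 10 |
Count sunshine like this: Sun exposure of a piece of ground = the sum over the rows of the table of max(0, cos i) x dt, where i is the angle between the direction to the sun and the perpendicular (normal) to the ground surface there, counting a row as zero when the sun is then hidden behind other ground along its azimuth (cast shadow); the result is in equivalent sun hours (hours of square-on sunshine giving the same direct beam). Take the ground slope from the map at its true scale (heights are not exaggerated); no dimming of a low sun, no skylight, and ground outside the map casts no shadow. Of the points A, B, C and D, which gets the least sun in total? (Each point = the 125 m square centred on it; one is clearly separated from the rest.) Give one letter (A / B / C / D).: C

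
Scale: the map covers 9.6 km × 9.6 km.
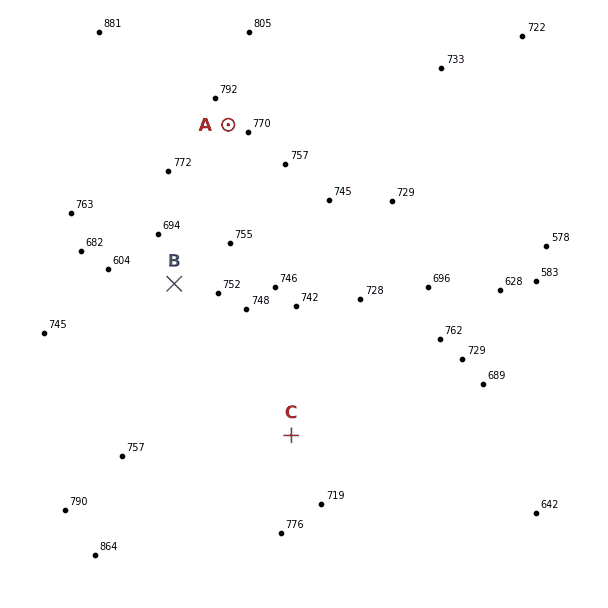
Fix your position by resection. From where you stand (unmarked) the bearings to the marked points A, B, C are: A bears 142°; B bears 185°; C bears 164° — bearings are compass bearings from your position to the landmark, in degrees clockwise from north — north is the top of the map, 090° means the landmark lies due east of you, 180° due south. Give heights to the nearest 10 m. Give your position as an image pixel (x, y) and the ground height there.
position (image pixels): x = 191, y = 79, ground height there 810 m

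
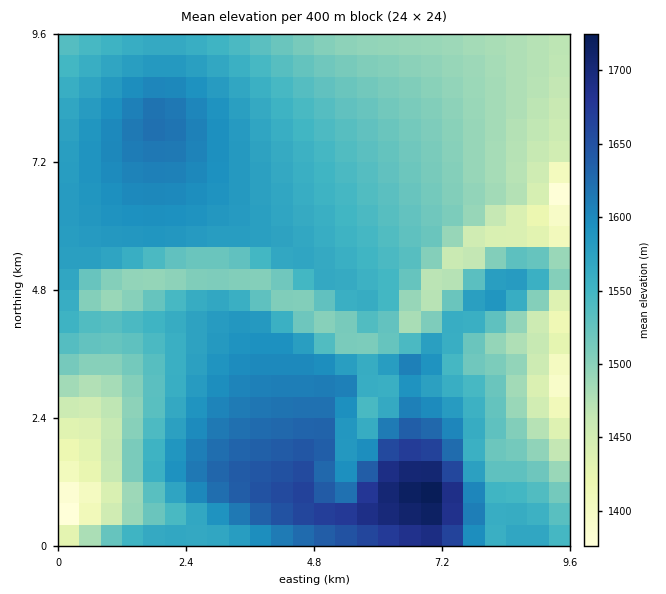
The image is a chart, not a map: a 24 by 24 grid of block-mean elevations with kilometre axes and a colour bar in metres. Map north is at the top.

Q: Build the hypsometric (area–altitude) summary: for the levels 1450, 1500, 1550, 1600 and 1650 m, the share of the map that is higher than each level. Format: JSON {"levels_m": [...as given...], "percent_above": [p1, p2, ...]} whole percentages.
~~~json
{"levels_m": [1450, 1500, 1550, 1600, 1650], "percent_above": [94, 78, 51, 18, 5]}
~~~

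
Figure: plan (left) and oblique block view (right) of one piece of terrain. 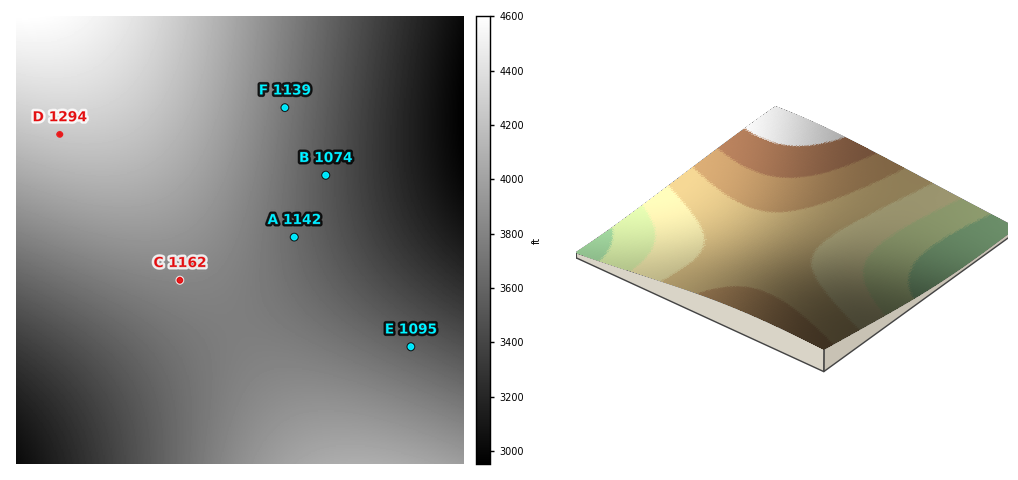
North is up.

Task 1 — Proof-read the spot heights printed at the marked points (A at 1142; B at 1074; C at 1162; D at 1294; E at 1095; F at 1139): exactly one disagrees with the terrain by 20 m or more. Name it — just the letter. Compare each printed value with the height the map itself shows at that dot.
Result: A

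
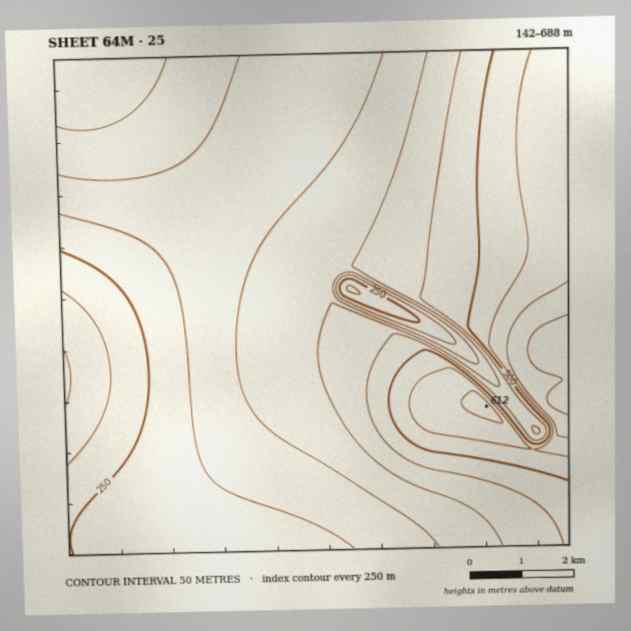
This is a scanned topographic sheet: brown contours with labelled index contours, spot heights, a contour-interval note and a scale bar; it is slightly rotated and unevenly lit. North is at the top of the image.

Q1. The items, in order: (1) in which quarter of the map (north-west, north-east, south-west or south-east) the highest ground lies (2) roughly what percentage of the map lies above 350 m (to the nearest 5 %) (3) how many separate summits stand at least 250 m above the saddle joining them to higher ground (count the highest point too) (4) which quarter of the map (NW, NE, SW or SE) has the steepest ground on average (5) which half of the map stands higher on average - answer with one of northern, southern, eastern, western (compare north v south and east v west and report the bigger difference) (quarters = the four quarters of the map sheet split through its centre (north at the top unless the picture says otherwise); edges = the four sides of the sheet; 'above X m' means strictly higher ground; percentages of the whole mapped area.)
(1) Look to the south-east quarter for the highest ground.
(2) Roughly 55 % of the ground is higher than 350 m.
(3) There is 1 summit with 250 m or more of prominence.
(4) The steepest ground, on average, is in the south-east quarter.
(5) Taken as a whole, the eastern half is higher than the western.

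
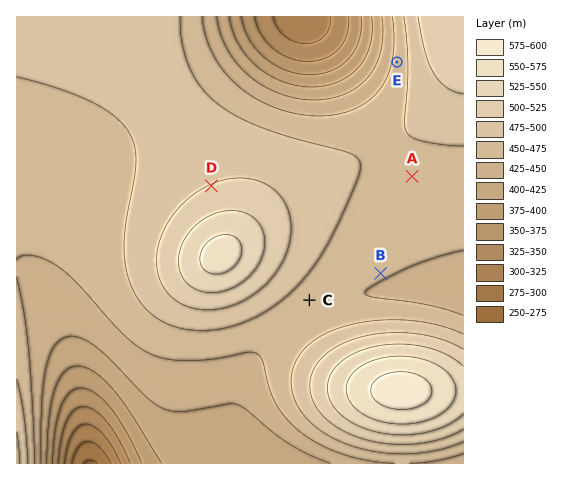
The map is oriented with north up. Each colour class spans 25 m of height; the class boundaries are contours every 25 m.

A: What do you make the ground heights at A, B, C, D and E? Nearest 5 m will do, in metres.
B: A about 470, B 450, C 460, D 500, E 460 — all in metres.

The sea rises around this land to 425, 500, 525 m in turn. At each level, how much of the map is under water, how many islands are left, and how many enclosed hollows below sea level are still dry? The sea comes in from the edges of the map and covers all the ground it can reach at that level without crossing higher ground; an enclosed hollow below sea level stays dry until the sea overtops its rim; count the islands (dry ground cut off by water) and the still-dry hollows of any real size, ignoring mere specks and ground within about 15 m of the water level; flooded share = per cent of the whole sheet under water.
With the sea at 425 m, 15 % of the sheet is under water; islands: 0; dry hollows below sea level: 0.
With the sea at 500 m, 85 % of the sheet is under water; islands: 1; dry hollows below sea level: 0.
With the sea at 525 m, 92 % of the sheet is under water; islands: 1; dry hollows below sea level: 0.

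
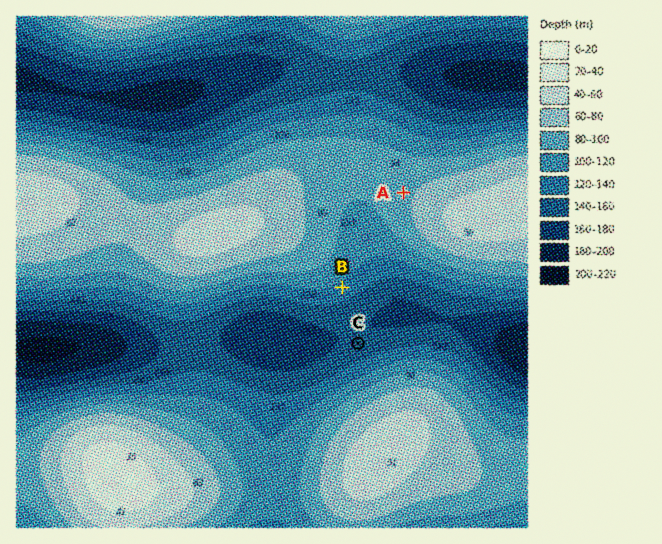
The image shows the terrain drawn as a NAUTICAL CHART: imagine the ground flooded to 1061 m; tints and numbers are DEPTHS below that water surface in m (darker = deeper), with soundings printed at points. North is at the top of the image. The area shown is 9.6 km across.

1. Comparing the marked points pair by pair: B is below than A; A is above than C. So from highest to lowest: A B C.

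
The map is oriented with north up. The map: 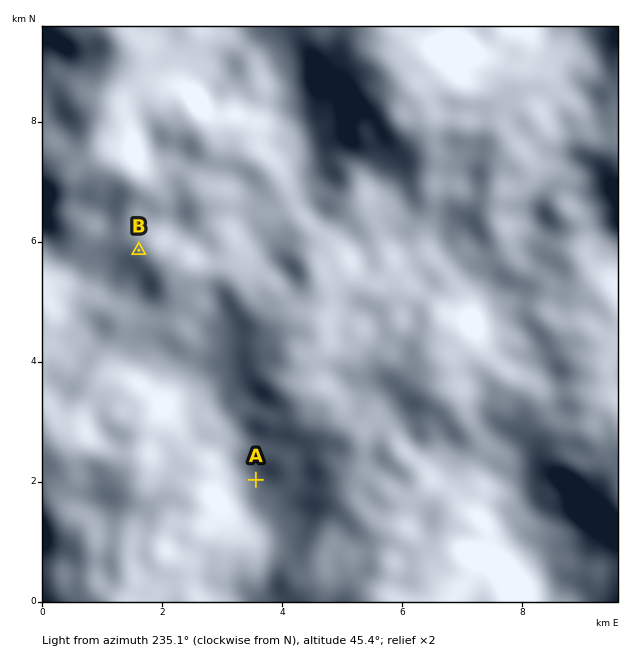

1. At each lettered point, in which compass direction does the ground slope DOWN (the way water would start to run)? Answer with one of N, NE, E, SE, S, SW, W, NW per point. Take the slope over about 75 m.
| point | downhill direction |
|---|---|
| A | NE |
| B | E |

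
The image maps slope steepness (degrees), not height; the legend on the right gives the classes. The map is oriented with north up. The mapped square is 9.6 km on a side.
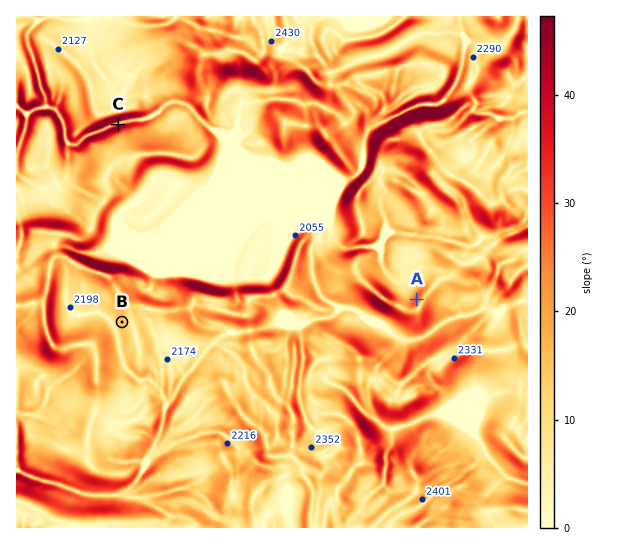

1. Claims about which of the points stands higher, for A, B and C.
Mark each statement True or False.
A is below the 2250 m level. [False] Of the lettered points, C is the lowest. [True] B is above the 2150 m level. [True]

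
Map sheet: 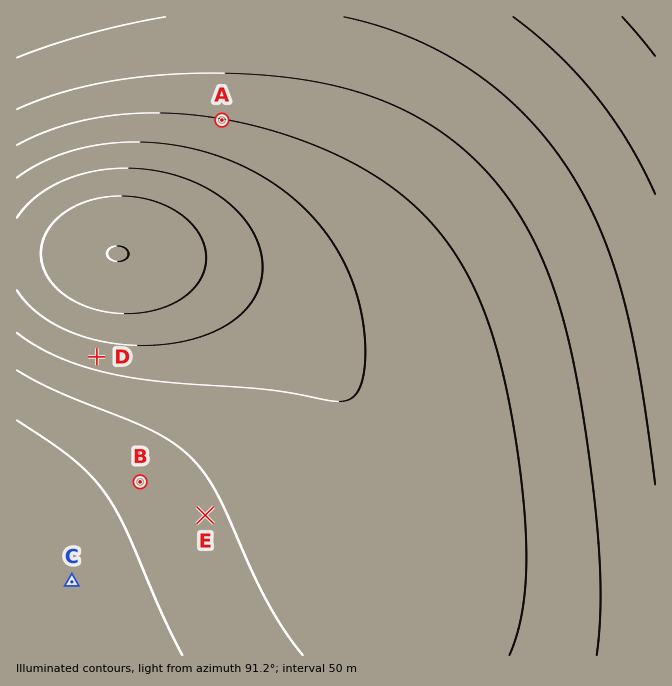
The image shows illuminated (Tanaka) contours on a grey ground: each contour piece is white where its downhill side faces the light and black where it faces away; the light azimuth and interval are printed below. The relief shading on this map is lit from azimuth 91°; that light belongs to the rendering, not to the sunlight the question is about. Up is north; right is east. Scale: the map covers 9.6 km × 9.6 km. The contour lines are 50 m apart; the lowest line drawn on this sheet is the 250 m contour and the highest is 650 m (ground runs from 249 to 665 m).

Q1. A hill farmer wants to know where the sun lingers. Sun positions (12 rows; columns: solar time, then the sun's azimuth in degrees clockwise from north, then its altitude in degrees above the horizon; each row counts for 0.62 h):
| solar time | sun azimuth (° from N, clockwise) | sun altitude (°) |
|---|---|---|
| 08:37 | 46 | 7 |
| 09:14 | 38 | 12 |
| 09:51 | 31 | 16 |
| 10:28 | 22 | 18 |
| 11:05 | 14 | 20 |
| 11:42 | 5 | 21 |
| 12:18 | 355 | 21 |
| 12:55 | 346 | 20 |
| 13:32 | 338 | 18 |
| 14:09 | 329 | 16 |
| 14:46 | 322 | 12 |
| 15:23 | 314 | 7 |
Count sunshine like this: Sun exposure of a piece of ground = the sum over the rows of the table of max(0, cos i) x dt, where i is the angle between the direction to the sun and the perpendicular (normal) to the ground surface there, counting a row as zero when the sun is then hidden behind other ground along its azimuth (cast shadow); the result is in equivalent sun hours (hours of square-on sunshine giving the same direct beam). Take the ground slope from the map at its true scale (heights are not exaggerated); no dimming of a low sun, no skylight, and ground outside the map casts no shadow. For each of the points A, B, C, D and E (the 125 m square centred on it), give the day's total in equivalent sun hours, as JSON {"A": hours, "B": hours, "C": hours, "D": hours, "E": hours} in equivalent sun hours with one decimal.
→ {"A": 1.5, "B": 2.1, "C": 2.1, "D": 2.7, "E": 2.1}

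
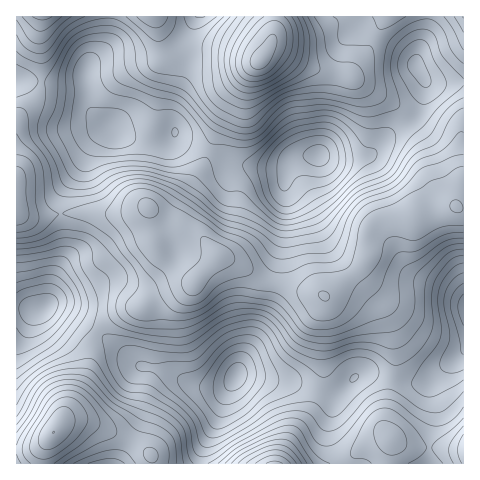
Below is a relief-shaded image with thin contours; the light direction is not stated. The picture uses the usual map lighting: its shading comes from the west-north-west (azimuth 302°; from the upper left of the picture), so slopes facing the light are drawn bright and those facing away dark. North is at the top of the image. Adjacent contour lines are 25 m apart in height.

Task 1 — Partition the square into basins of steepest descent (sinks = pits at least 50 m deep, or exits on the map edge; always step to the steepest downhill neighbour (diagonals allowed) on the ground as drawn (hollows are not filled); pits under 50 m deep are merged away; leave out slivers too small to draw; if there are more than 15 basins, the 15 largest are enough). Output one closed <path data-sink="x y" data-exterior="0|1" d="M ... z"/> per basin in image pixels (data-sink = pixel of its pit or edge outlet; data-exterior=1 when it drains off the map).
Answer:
<path data-sink="319 155" data-exterior="0" d="M463 16l-306 0 6 12 18 15 41 6 38 12-12 12-17 30-20 41-6 17-27 43-6 16 27 15 19 20 24 11 23 15 61 15 36-31 5-8 1-27 8-8 14-4 43-4 22-8 8 2z"/><path data-sink="236 376" data-exterior="0" d="M150 207l3 32 4 13 15 16 23 15-29 9-14 8-8 6-18 4-11 6-16 12-7 13-2 22-5 15-25 46 7-3 16 0 12 3 48 24 8 7 2 9 311-1-1-13-56-4-14-5-6-8-2-12 4-32 6-22-2-33-8-23-25-31-4-8-30 24-57-14-27-16-24-11-19-20-40-19z"/><path data-sink="113 130" data-exterior="0" d="M155 16l-113 1-3 12 3 27-2 34-4 9-20 23 1 90 11 5 18 0 36-5 43 1 25-6 9 9 15 5 0-7 26-43 31-68 17-30 12-12-38-12-41-6-18-15z"/><path data-sink="41 309" data-exterior="0" d="M148 207l-23 6-43-1-36 5-18 0-12-4 1 237 22-4 19-19 27-49 5-15 2-22 11-17 23-14 18-4 8-6 14-8 29-9-23-15-15-16-4-13z"/><path data-sink="463 308" data-exterior="1" d="M456 206l-23 8-43 4-14 4-8 8-1 27-10 15 3 8 25 31 5 14 5 24 0 18-6 22-4 37 2 7 6 8 14 5 57 3 0-240z"/><path data-sink="109 463" data-exterior="1" d="M83 421l-16 0-9 5-13 20-2 18 110-1-2-8-12-10-36-17z"/>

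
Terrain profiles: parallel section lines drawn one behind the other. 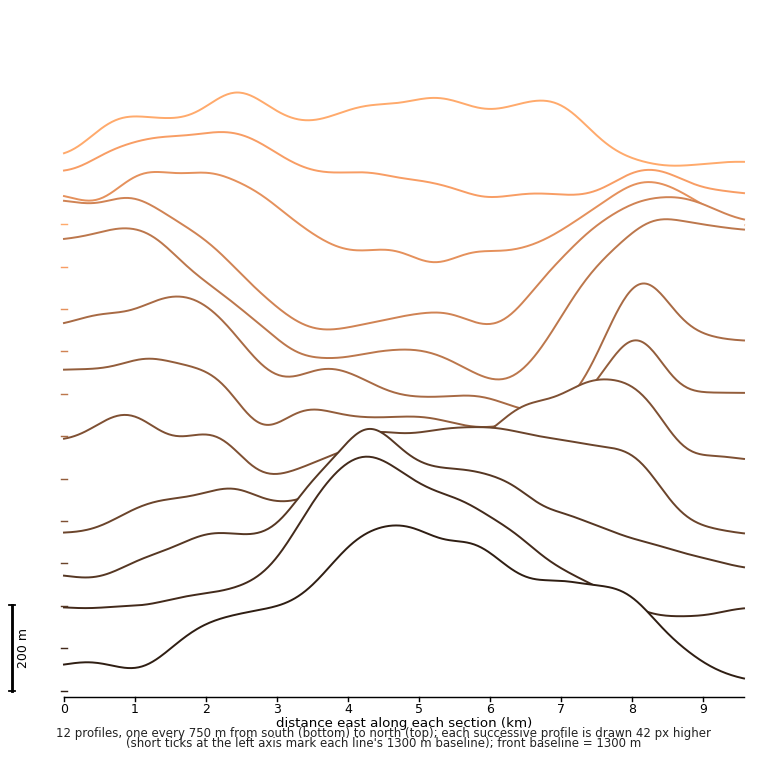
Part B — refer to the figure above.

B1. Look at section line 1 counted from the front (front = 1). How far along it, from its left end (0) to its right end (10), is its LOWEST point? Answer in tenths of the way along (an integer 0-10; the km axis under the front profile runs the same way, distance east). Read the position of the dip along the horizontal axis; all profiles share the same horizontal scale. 10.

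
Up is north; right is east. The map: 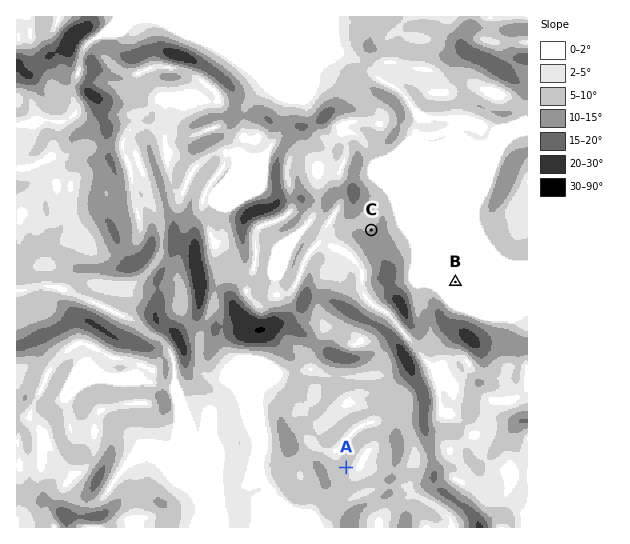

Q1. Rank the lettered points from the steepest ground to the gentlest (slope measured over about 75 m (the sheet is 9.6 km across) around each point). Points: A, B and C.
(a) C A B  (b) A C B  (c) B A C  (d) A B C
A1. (a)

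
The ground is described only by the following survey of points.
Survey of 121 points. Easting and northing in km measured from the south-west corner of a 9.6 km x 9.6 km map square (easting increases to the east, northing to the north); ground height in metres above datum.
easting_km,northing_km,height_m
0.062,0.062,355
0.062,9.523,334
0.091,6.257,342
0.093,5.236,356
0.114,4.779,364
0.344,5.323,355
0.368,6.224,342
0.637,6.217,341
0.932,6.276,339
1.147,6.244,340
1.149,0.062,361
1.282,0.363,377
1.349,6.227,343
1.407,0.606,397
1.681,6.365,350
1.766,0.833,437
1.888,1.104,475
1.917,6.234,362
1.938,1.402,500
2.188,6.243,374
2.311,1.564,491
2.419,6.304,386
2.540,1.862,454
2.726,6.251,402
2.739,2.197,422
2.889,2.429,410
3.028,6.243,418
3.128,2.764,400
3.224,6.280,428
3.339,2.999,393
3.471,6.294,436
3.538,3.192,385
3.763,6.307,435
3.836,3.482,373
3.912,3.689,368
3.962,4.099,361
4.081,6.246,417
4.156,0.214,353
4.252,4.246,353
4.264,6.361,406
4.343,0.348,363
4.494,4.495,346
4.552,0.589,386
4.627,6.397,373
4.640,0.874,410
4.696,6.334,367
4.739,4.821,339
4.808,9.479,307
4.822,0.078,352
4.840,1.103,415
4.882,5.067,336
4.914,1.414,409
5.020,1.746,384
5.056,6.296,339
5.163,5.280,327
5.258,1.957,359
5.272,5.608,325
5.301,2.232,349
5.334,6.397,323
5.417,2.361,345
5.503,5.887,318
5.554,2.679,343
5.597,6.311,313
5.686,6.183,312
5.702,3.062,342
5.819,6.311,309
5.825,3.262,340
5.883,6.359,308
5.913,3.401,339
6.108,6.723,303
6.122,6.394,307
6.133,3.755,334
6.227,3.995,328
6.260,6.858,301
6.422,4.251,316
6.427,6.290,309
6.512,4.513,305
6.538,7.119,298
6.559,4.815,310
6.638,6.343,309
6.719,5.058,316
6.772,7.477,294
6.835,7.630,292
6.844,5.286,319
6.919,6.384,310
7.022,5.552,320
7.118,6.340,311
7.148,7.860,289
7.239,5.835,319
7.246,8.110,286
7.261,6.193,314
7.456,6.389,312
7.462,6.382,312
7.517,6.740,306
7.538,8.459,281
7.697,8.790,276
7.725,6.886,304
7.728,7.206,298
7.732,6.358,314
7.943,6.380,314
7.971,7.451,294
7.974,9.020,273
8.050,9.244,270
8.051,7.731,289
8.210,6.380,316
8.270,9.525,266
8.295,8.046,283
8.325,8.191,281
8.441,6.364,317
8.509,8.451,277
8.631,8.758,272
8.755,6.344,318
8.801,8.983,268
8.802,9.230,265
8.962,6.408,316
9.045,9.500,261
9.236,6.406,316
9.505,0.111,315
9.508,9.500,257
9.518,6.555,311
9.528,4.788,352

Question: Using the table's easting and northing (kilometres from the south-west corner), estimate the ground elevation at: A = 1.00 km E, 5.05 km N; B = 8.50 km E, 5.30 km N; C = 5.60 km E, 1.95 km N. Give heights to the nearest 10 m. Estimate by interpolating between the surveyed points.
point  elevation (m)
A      360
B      340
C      350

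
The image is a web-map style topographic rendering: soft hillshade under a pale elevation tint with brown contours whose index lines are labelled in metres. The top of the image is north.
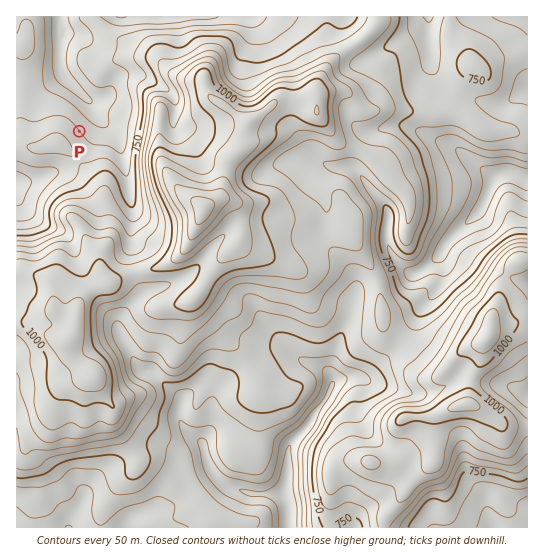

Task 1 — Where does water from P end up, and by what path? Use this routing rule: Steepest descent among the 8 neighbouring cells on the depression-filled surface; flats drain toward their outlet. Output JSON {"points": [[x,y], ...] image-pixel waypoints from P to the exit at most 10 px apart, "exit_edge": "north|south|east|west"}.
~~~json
{"points": [[79, 131], [90, 121], [93, 110], [87, 99], [77, 89], [66, 79], [59, 69], [59, 58], [59, 47], [59, 37], [59, 26], [59, 17]], "exit_edge": "north"}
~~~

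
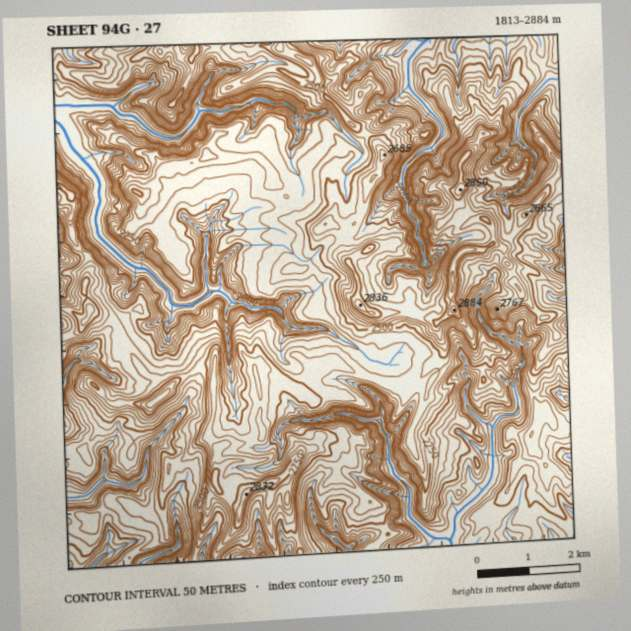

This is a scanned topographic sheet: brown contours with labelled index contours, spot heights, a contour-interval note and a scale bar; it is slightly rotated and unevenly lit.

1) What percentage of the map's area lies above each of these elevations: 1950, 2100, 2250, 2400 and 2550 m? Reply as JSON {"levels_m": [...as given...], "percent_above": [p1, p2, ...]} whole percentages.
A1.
{"levels_m": [1950, 2100, 2250, 2400, 2550], "percent_above": [87, 72, 56, 33, 13]}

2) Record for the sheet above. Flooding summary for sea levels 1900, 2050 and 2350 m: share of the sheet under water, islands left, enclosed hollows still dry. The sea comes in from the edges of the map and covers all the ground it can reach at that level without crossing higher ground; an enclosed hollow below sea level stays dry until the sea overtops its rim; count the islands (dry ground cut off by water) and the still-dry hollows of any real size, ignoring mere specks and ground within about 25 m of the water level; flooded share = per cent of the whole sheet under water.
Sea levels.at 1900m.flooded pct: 8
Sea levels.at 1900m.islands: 0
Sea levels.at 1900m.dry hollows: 0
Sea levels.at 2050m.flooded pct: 22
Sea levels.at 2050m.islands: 0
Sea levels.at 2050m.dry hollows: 0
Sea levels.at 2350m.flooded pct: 57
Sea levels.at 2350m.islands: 0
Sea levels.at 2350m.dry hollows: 0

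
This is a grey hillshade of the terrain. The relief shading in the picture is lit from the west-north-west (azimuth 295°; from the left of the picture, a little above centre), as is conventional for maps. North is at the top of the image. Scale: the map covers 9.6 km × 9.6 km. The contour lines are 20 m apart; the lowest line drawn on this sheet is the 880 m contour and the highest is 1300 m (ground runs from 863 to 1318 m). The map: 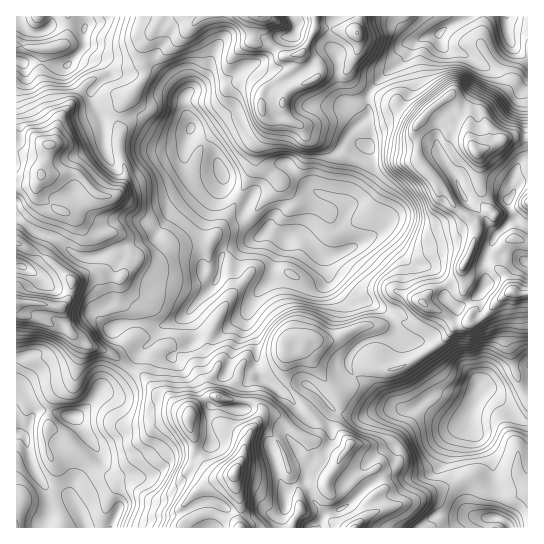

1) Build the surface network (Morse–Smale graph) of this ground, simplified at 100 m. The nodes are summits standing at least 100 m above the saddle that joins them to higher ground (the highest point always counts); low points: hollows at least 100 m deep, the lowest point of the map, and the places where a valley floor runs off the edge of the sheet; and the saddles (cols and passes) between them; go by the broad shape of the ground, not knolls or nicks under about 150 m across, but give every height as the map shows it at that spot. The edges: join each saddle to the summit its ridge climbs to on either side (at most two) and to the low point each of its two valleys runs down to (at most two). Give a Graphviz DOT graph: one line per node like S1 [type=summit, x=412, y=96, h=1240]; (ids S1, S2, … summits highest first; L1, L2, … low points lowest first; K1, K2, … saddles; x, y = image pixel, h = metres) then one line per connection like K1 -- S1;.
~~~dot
graph terrain {
  S1 [type=summit, x=234, y=473, h=1318];
  S2 [type=summit, x=475, y=153, h=1278];
  S3 [type=summit, x=17, y=303, h=1238];
  S4 [type=summit, x=259, y=17, h=1220];
  L1 [type=low, x=477, y=389, h=863];
  L2 [type=low, x=506, y=17, h=879];
  L3 [type=low, x=286, y=238, h=885];
  L4 [type=low, x=18, y=21, h=924];
  L5 [type=low, x=17, y=434, h=933];
  K1 [type=saddle, x=366, y=343, h=1079];
  K2 [type=saddle, x=130, y=369, h=1070];
  K3 [type=saddle, x=118, y=117, h=1058];
  K4 [type=saddle, x=370, y=90, h=1028];
  K1 -- S1;
  K1 -- S2;
  K1 -- L1;
  K2 -- S1;
  K2 -- S3;
  K2 -- L3;
  K2 -- L5;
  K3 -- S3;
  K3 -- S4;
  K3 -- L3;
  K3 -- L4;
  K4 -- S2;
  K4 -- S4;
  K4 -- L2;
  K4 -- L3;
}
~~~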